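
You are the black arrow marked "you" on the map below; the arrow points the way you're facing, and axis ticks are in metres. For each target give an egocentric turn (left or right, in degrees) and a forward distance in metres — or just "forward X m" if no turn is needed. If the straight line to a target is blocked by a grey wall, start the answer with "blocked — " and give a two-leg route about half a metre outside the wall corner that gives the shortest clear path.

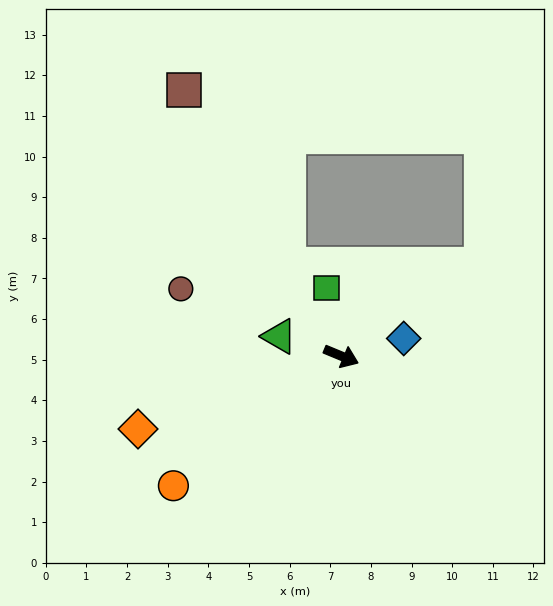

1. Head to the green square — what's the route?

turn left 125°, forward 1.7 m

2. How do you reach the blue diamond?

turn left 38°, forward 1.6 m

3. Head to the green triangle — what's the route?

turn right 175°, forward 1.6 m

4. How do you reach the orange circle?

turn right 120°, forward 5.2 m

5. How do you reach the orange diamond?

turn right 138°, forward 5.3 m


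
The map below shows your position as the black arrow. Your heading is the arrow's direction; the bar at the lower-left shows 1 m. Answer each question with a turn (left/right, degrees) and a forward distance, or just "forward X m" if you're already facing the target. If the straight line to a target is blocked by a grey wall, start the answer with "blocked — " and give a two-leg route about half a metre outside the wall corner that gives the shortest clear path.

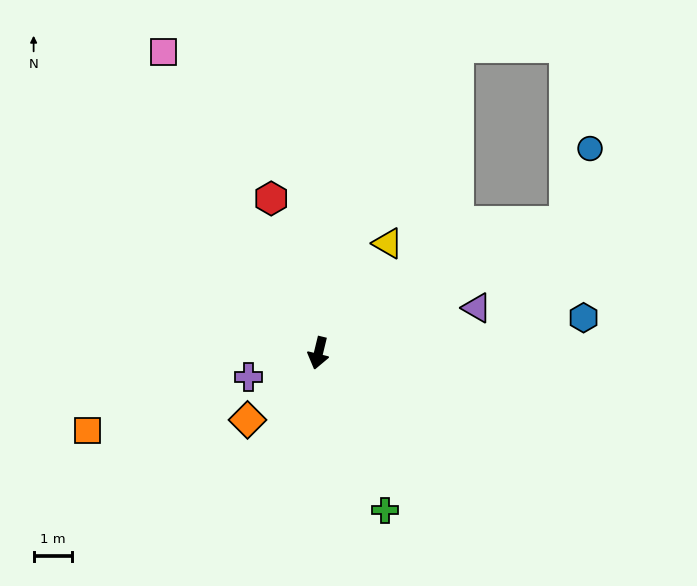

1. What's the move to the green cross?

turn left 37°, forward 4.4 m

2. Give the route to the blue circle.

blocked — turn left 132°, forward 7.3 m, then turn left 43°, forward 2.0 m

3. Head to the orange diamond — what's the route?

turn right 33°, forward 2.5 m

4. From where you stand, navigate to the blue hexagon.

turn left 111°, forward 7.0 m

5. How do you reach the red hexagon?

turn right 149°, forward 4.2 m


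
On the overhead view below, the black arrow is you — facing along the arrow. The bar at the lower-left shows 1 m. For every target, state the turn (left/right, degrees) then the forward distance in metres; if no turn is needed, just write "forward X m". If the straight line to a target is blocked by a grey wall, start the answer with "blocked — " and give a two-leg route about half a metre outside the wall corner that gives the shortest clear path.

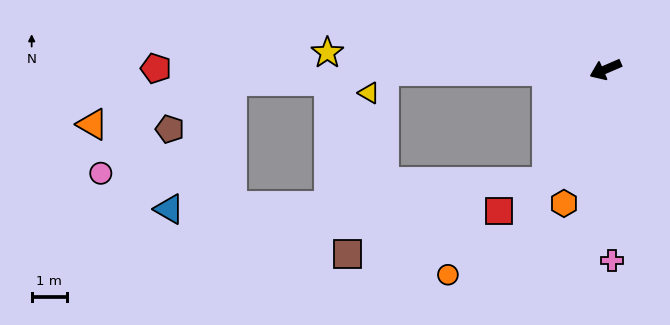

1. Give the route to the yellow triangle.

blocked — turn right 23°, forward 6.3 m, then turn left 54°, forward 0.8 m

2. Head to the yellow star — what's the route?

turn right 27°, forward 8.0 m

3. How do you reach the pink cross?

turn left 69°, forward 5.5 m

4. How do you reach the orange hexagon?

turn left 49°, forward 4.0 m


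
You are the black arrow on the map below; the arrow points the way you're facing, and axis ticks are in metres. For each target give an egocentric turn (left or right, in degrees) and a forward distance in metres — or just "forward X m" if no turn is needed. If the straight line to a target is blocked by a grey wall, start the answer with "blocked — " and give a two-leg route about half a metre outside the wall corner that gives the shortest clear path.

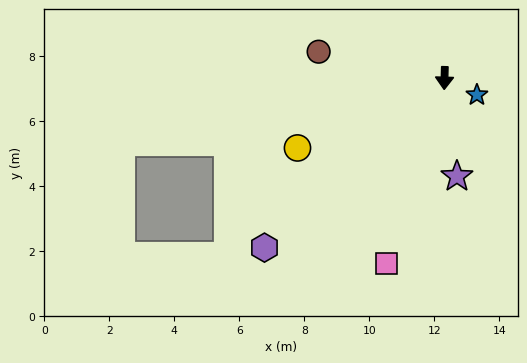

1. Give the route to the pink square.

turn right 16°, forward 6.0 m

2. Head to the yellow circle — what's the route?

turn right 63°, forward 5.0 m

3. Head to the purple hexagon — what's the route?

turn right 45°, forward 7.6 m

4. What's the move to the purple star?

turn left 9°, forward 3.0 m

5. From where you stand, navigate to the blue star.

turn left 64°, forward 1.1 m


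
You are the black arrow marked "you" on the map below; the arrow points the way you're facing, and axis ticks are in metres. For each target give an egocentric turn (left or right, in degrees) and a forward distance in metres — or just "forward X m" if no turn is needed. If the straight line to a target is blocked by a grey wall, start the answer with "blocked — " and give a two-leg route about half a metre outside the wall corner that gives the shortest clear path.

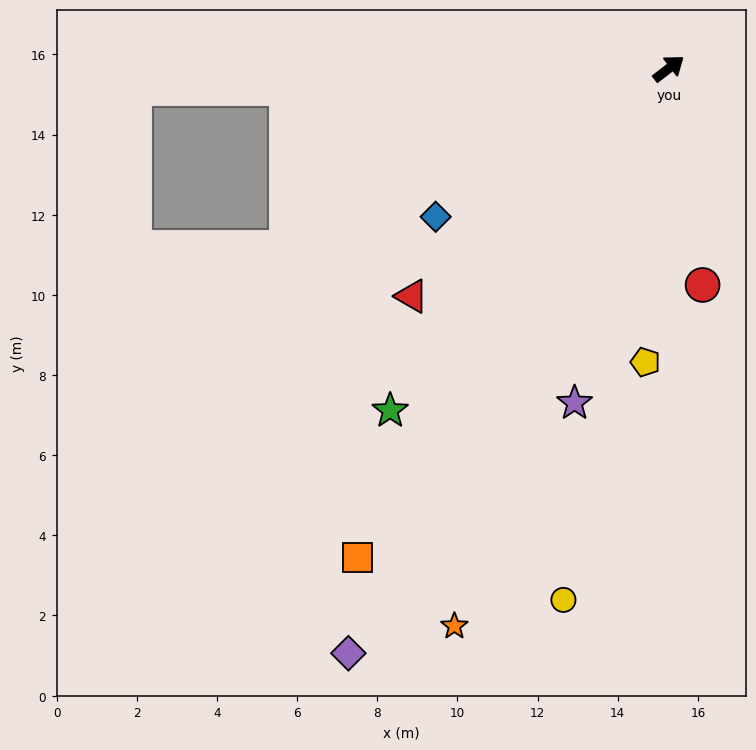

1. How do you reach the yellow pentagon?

turn right 132°, forward 7.3 m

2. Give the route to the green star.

turn right 167°, forward 11.0 m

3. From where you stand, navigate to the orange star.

turn right 149°, forward 14.9 m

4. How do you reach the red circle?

turn right 119°, forward 5.5 m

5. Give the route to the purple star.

turn right 143°, forward 8.7 m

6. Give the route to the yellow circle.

turn right 139°, forward 13.5 m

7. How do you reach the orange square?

turn right 160°, forward 14.5 m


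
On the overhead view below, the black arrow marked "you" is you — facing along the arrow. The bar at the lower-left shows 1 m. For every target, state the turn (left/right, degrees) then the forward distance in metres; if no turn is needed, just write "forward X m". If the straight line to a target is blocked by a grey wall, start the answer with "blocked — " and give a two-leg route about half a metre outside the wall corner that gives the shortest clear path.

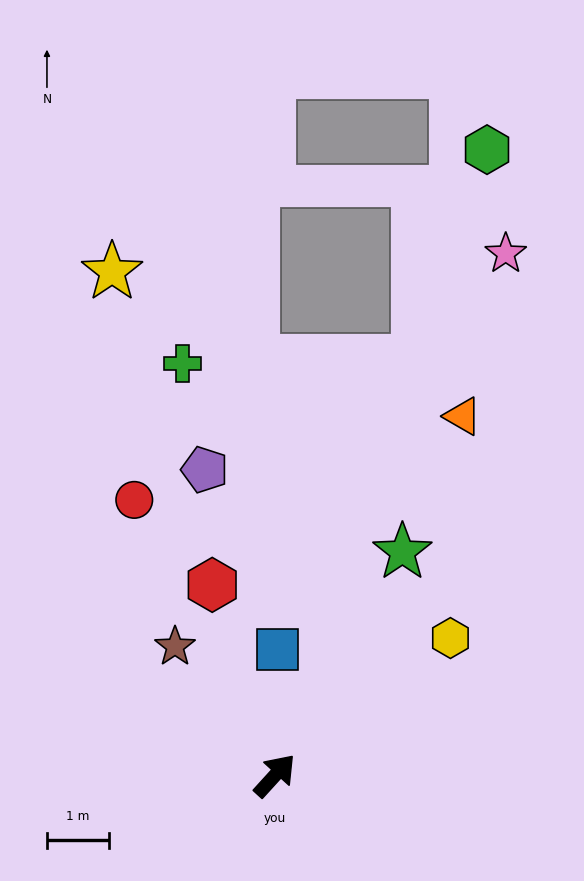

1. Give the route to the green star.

turn left 13°, forward 4.1 m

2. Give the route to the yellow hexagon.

turn right 10°, forward 3.6 m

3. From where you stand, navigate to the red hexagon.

turn left 60°, forward 3.2 m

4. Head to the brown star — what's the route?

turn left 80°, forward 2.6 m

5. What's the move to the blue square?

turn left 41°, forward 2.0 m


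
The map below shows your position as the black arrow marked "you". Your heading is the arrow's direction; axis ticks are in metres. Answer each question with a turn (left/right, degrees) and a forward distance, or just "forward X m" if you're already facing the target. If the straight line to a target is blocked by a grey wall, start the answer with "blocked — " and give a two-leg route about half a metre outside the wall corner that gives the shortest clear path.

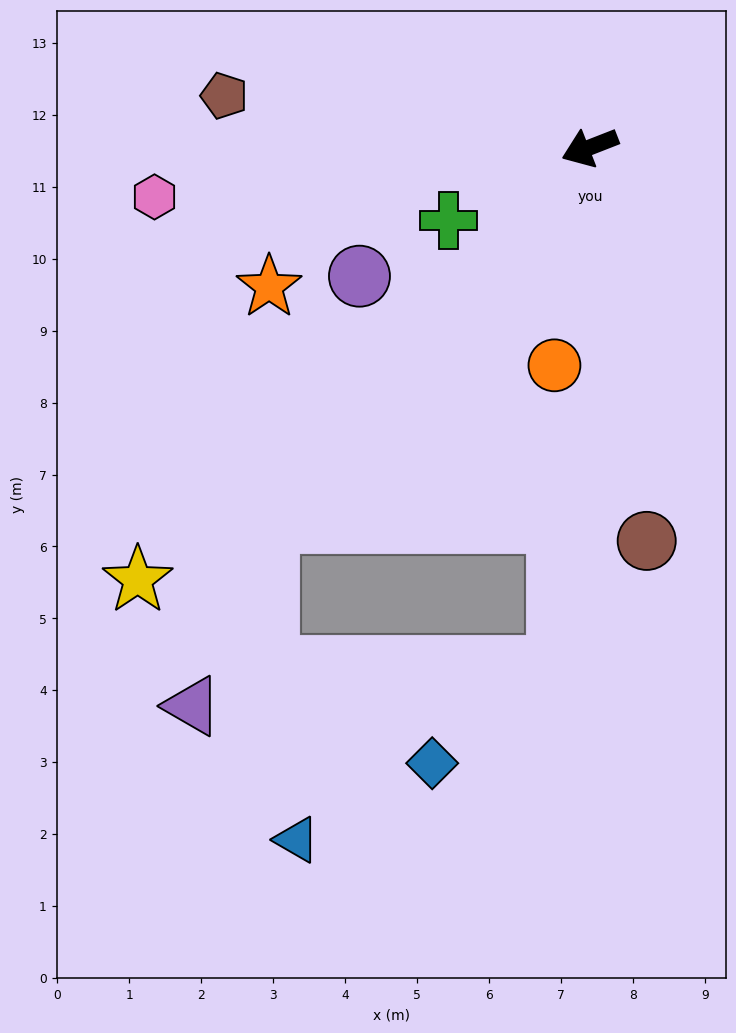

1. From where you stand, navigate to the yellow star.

turn left 22°, forward 8.7 m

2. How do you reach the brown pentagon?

turn right 29°, forward 5.1 m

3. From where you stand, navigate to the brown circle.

turn left 77°, forward 5.5 m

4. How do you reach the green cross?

turn left 6°, forward 2.2 m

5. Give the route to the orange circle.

turn left 59°, forward 3.1 m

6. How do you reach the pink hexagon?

turn right 15°, forward 6.1 m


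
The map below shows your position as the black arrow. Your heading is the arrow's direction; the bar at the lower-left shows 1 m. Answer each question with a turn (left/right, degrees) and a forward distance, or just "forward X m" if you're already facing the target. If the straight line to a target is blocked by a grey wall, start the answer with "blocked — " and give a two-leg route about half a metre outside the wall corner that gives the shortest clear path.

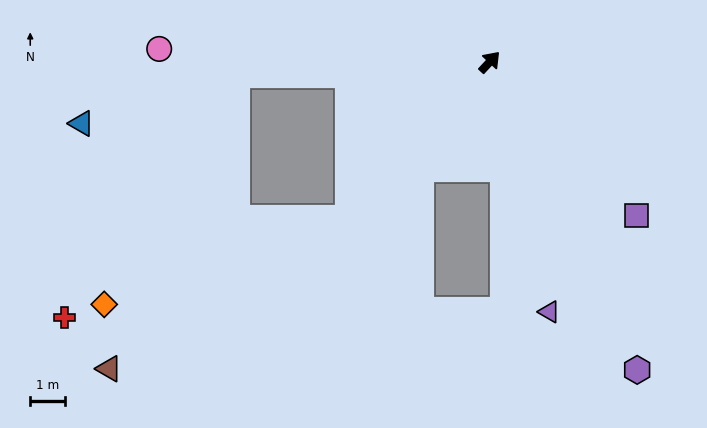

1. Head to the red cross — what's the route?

blocked — turn left 135°, forward 7.4 m, then turn left 53°, forward 8.7 m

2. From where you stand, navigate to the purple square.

turn right 93°, forward 6.2 m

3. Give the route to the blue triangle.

blocked — turn left 135°, forward 7.4 m, then turn left 16°, forward 4.7 m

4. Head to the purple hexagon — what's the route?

turn right 111°, forward 9.9 m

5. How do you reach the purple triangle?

turn right 124°, forward 7.5 m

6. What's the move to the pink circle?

turn left 131°, forward 9.6 m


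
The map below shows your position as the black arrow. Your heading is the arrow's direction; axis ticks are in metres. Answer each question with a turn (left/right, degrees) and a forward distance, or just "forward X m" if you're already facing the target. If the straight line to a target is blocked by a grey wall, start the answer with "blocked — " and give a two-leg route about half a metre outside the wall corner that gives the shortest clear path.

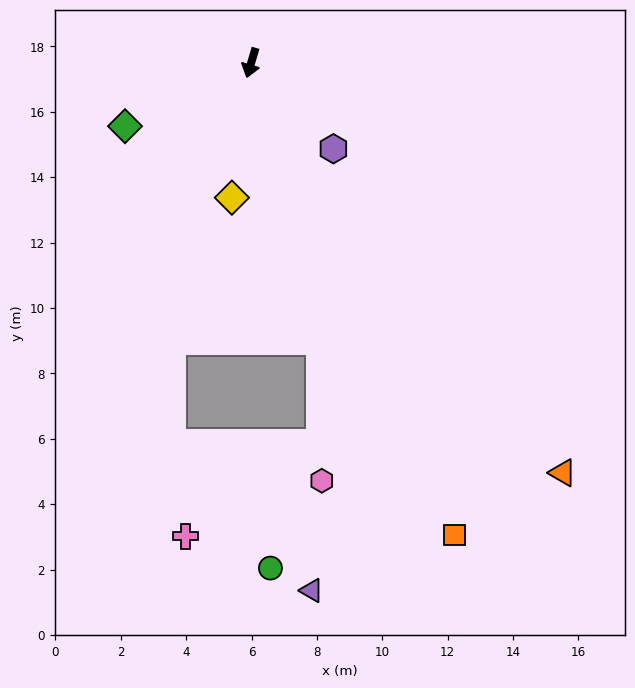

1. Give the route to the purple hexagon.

turn left 60°, forward 3.6 m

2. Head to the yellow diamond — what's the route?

turn left 8°, forward 4.2 m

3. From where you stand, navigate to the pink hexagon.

blocked — turn left 30°, forward 8.8 m, then turn right 13°, forward 4.3 m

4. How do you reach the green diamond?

turn right 47°, forward 4.3 m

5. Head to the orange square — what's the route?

turn left 40°, forward 15.7 m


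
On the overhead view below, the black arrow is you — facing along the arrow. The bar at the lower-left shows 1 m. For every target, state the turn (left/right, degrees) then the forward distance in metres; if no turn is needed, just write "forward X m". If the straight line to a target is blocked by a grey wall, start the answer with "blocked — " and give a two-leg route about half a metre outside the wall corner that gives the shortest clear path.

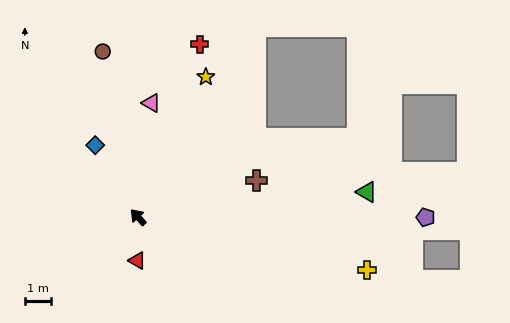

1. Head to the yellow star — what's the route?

turn right 68°, forward 5.9 m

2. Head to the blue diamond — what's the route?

turn right 12°, forward 3.2 m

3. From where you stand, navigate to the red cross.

turn right 62°, forward 7.0 m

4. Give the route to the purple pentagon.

turn right 132°, forward 10.9 m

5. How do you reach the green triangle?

turn right 126°, forward 8.8 m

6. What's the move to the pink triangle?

turn right 49°, forward 4.4 m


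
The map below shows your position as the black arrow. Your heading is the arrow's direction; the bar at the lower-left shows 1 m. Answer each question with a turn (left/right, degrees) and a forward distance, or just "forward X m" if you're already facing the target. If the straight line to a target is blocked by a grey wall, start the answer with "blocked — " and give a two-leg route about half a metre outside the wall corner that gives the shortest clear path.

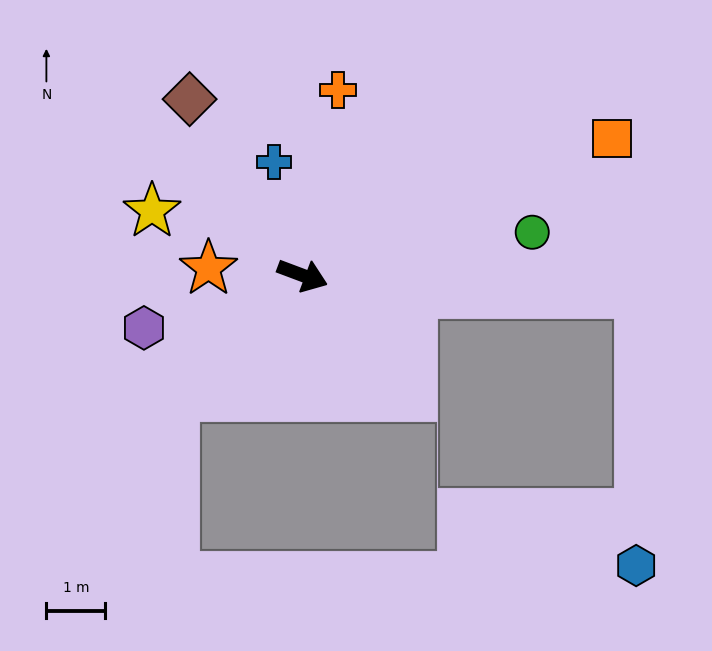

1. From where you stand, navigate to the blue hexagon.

blocked — turn left 17°, forward 5.7 m, then turn right 87°, forward 4.6 m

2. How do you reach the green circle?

turn left 31°, forward 4.0 m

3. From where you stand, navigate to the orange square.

turn left 44°, forward 5.7 m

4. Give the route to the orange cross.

turn left 100°, forward 3.2 m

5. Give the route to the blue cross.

turn left 125°, forward 2.0 m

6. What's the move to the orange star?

turn right 164°, forward 1.6 m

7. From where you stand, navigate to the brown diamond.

turn left 143°, forward 3.6 m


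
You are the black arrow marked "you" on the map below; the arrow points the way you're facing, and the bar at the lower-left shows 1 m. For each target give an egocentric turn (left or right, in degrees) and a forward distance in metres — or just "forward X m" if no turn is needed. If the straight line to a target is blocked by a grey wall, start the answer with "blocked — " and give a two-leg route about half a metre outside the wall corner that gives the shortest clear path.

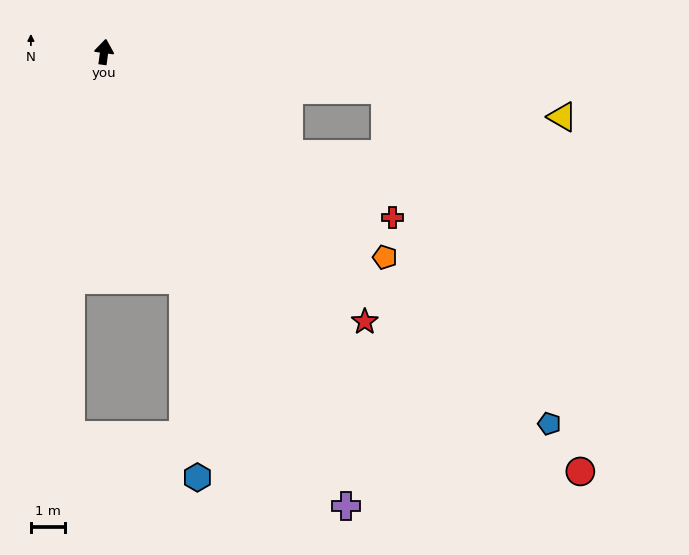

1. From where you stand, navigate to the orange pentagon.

turn right 119°, forward 10.3 m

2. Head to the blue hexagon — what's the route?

blocked — turn right 153°, forward 7.2 m, then turn right 15°, forward 5.9 m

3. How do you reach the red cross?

turn right 112°, forward 9.9 m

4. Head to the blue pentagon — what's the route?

turn right 122°, forward 17.2 m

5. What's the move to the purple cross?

turn right 144°, forward 15.2 m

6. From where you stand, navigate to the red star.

turn right 128°, forward 11.1 m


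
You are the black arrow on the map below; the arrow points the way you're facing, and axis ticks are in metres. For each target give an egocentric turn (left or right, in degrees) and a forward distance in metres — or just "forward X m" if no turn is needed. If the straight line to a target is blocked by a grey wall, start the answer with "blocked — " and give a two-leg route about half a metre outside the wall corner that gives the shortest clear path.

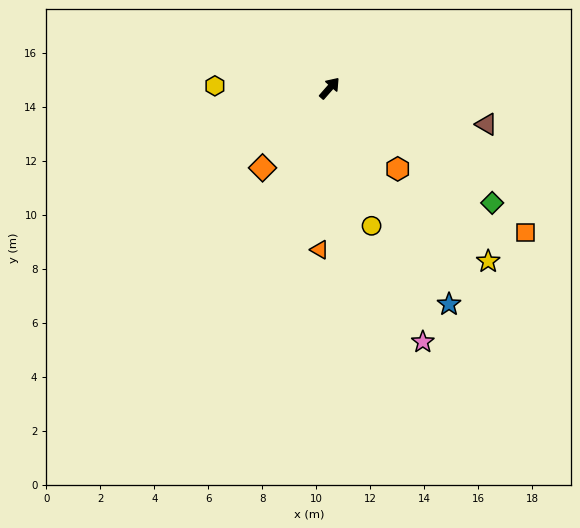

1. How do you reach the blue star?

turn right 110°, forward 9.1 m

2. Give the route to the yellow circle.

turn right 122°, forward 5.3 m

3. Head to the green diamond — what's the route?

turn right 84°, forward 7.4 m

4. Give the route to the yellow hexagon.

turn left 130°, forward 4.2 m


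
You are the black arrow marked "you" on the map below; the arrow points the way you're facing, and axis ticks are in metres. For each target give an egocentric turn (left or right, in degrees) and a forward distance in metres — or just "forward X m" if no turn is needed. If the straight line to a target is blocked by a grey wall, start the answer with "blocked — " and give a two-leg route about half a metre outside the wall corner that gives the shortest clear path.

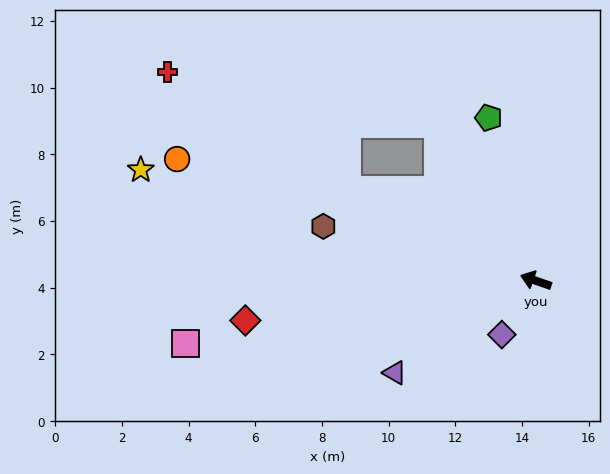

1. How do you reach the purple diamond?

turn left 77°, forward 1.9 m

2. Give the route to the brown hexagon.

turn left 5°, forward 6.6 m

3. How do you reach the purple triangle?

turn left 52°, forward 5.1 m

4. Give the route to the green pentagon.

turn right 55°, forward 5.1 m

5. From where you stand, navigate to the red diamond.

turn left 27°, forward 8.8 m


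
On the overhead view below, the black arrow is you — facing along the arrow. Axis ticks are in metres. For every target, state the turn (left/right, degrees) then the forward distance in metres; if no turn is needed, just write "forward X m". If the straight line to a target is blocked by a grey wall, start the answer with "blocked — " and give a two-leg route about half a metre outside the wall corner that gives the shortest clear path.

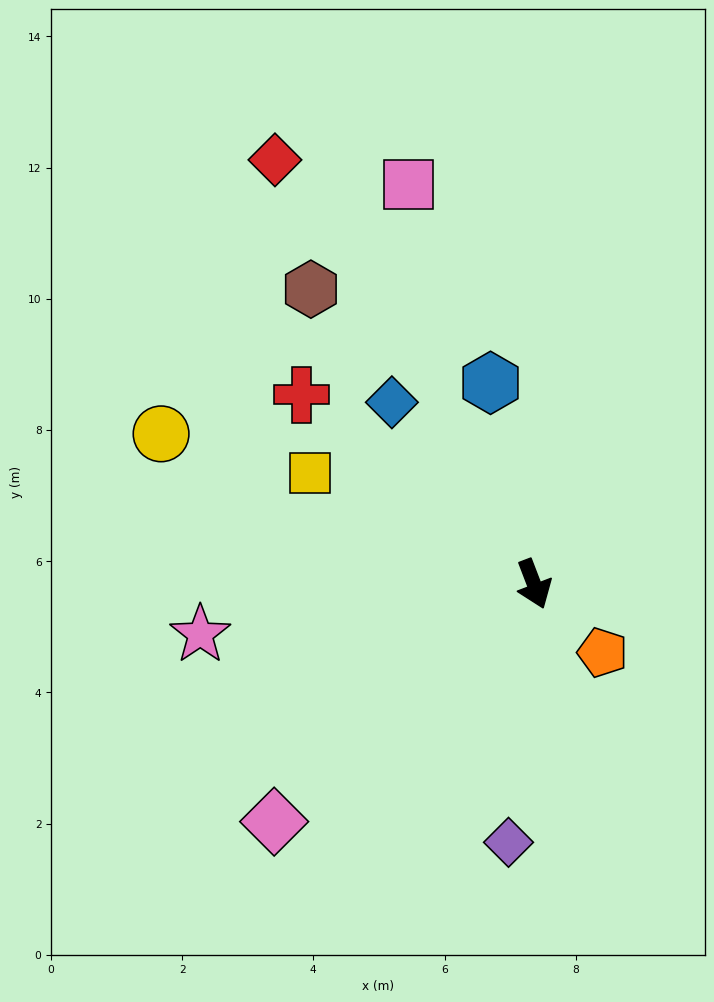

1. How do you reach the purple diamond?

turn right 27°, forward 4.0 m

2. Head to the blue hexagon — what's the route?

turn left 171°, forward 3.1 m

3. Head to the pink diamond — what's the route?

turn right 69°, forward 5.4 m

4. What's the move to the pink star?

turn right 102°, forward 5.1 m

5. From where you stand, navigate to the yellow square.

turn right 137°, forward 3.8 m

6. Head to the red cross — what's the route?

turn right 150°, forward 4.6 m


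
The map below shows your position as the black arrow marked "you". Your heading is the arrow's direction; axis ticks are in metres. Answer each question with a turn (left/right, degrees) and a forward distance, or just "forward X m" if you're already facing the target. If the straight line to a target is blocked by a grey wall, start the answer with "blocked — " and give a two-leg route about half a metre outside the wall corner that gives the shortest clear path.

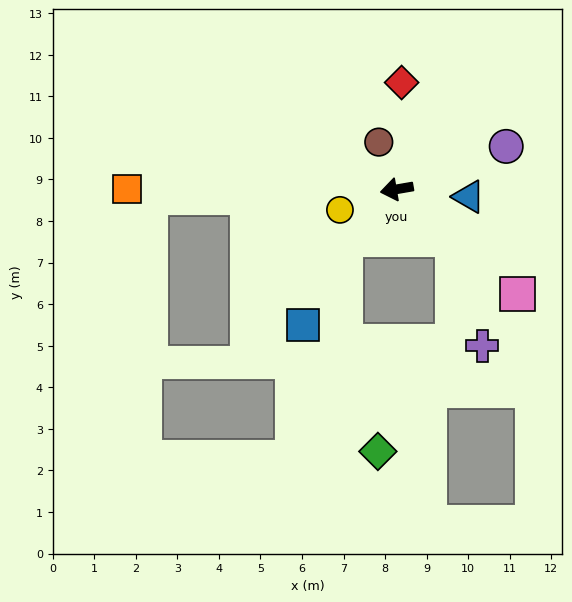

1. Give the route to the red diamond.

turn right 102°, forward 2.6 m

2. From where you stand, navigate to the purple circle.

turn right 168°, forward 2.8 m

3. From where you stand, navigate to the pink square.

turn left 129°, forward 3.8 m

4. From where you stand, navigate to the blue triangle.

turn left 164°, forward 1.7 m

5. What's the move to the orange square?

turn right 10°, forward 6.5 m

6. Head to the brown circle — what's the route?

turn right 79°, forward 1.2 m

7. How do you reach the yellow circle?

turn left 10°, forward 1.5 m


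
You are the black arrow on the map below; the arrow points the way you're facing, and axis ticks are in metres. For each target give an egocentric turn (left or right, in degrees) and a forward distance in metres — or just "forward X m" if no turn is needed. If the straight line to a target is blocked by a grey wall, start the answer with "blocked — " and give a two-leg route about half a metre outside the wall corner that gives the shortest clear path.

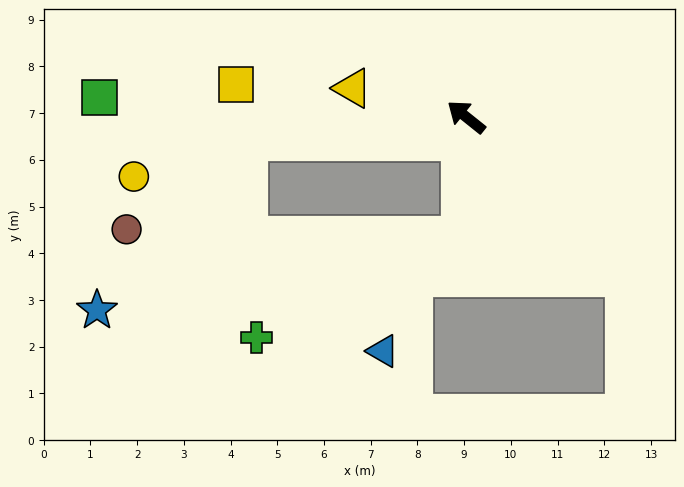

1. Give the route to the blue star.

blocked — turn left 45°, forward 4.7 m, then turn left 42°, forward 4.9 m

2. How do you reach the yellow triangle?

turn left 24°, forward 2.5 m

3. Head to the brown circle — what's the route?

blocked — turn left 45°, forward 4.7 m, then turn left 30°, forward 3.2 m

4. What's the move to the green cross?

blocked — turn left 126°, forward 2.6 m, then turn right 61°, forward 4.9 m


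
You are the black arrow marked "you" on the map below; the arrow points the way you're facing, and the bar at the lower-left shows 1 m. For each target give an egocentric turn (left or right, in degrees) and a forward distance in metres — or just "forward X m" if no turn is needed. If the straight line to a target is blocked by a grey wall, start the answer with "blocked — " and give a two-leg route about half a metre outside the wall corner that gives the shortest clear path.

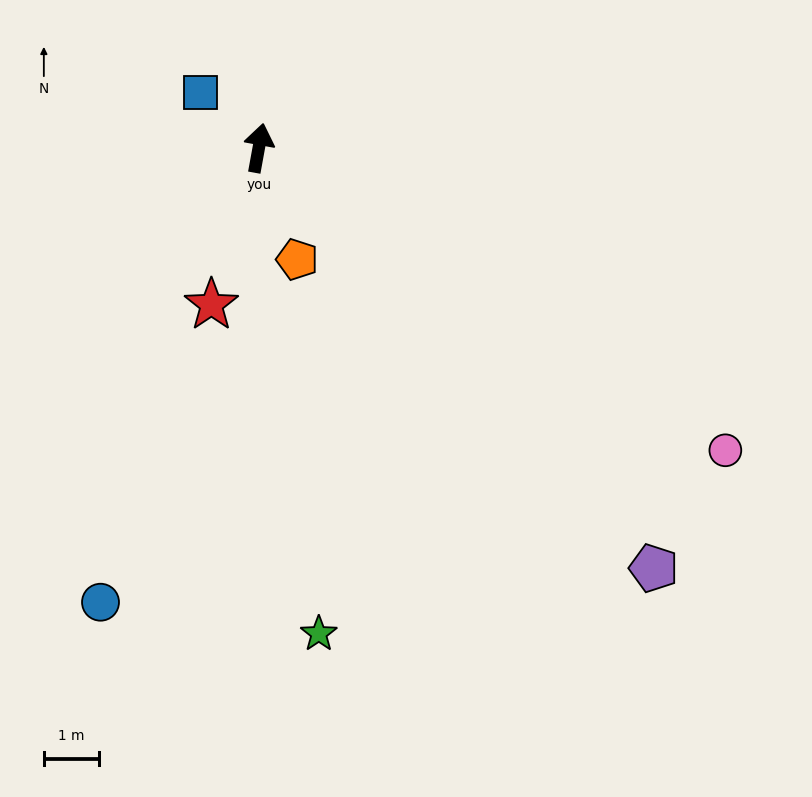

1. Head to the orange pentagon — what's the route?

turn right 151°, forward 2.1 m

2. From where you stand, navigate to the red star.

turn left 174°, forward 3.0 m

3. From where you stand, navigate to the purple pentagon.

turn right 126°, forward 10.5 m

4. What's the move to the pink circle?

turn right 113°, forward 10.1 m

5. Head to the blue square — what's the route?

turn left 57°, forward 1.5 m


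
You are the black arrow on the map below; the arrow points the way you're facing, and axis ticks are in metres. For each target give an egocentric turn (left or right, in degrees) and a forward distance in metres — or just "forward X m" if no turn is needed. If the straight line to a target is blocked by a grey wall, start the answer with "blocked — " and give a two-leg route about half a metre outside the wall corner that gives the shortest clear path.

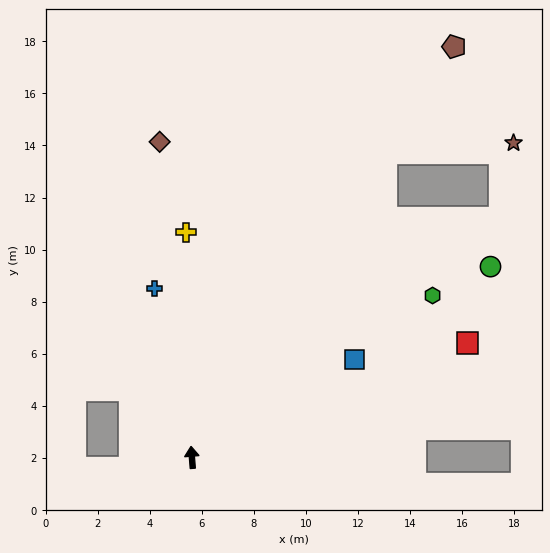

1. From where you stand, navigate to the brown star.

blocked — turn right 57°, forward 15.0 m, then turn left 42°, forward 2.9 m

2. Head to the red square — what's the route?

turn right 72°, forward 11.5 m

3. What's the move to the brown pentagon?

turn right 37°, forward 18.7 m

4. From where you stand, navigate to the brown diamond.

forward 12.2 m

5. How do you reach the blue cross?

turn left 8°, forward 6.6 m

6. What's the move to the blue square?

turn right 64°, forward 7.3 m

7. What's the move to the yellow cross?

turn right 3°, forward 8.6 m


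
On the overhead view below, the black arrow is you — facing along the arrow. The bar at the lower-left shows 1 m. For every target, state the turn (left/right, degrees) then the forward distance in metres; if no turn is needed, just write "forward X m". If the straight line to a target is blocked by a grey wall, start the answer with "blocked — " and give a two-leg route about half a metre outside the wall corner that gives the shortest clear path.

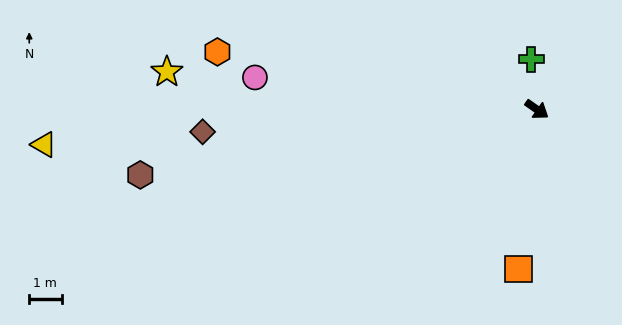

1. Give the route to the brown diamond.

turn right 141°, forward 10.4 m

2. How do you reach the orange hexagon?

turn right 155°, forward 10.0 m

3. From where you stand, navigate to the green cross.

turn left 132°, forward 1.6 m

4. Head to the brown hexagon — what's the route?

turn right 136°, forward 12.4 m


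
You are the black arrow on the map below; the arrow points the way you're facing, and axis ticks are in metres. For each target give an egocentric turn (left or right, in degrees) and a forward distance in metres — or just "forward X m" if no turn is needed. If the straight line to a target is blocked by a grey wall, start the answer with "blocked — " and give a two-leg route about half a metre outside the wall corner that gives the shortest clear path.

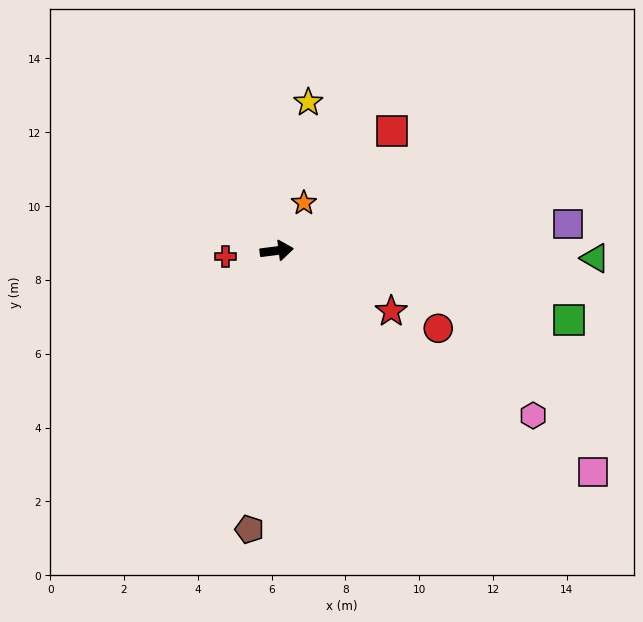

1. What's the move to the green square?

turn right 21°, forward 8.1 m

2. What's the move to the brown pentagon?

turn right 103°, forward 7.6 m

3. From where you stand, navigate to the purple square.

forward 7.9 m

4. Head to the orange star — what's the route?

turn left 53°, forward 1.5 m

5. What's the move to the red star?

turn right 35°, forward 3.5 m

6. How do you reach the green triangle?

turn right 9°, forward 8.6 m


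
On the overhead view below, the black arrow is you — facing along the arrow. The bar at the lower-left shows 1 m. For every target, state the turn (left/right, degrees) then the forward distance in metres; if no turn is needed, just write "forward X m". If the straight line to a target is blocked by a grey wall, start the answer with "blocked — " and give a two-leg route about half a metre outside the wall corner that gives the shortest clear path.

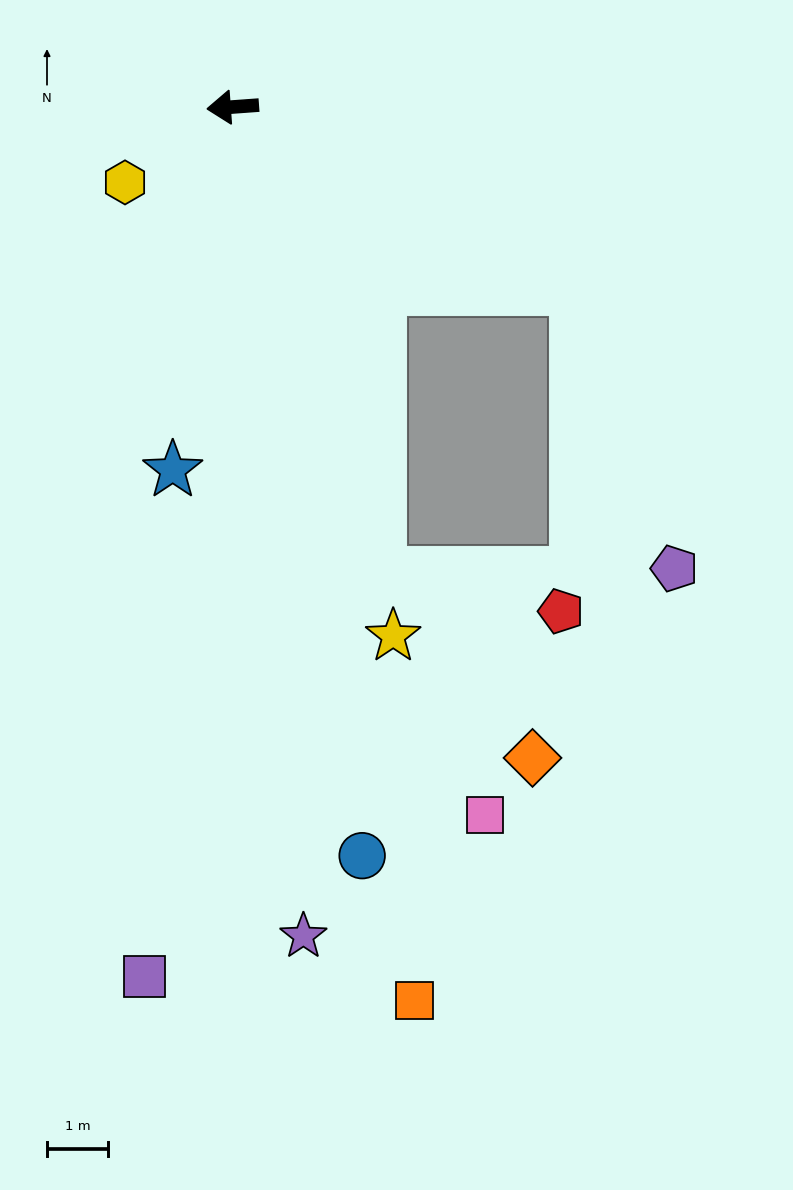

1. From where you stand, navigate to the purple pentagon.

blocked — turn left 148°, forward 6.4 m, then turn right 43°, forward 4.9 m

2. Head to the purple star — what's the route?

turn left 91°, forward 13.7 m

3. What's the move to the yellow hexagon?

turn left 31°, forward 2.2 m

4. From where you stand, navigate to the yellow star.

turn left 103°, forward 9.1 m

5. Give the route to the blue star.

turn left 76°, forward 6.1 m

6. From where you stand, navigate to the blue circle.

turn left 96°, forward 12.5 m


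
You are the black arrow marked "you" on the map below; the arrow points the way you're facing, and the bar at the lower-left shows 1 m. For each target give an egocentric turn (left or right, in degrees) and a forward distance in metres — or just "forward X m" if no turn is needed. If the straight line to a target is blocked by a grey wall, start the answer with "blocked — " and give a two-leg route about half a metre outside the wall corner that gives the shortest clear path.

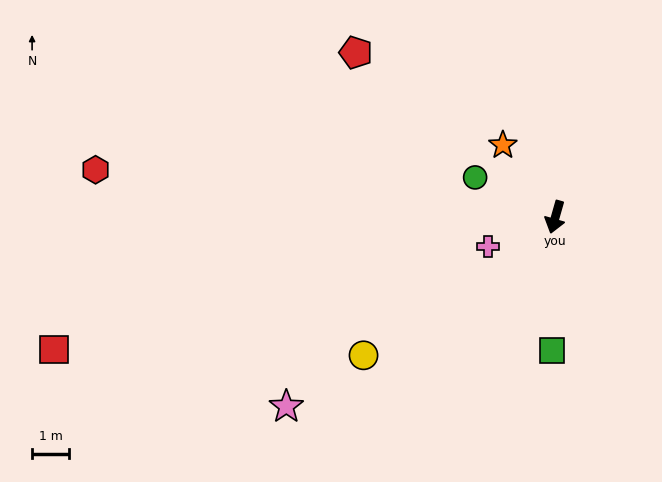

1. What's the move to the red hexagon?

turn right 80°, forward 12.5 m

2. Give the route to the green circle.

turn right 100°, forward 2.4 m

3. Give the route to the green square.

turn left 15°, forward 3.6 m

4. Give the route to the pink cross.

turn right 51°, forward 2.0 m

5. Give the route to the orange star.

turn right 128°, forward 2.4 m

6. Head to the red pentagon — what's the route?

turn right 114°, forward 7.0 m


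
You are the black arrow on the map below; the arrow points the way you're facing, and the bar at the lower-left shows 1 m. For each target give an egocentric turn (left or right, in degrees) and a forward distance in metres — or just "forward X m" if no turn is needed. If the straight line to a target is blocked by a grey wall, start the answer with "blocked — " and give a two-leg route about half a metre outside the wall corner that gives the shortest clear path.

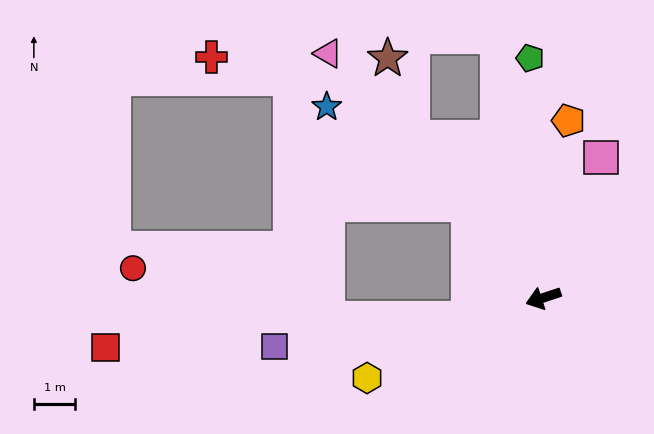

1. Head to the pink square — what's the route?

turn right 131°, forward 3.7 m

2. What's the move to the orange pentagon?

turn right 116°, forward 4.3 m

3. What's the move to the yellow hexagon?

turn left 6°, forward 4.7 m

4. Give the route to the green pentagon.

turn right 105°, forward 5.8 m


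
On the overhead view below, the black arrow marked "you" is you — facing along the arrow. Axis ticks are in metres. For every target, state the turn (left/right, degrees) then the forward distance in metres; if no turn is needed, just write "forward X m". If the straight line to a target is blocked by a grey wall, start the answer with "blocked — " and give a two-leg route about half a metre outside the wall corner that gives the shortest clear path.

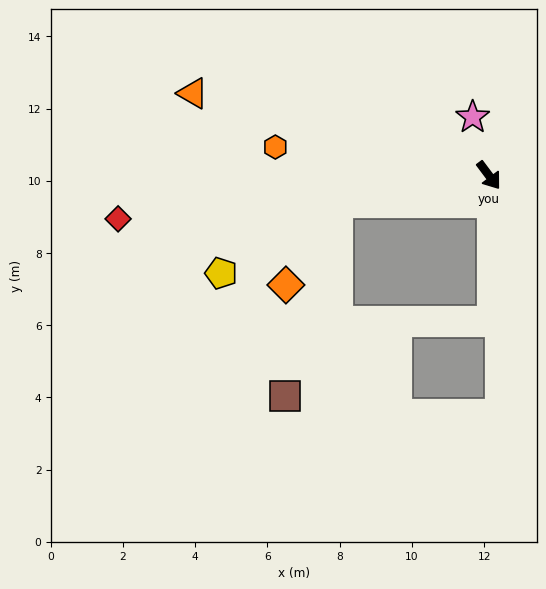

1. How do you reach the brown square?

blocked — turn right 116°, forward 4.3 m, then turn left 64°, forward 5.5 m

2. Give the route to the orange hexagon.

turn right 134°, forward 6.0 m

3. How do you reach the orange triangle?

turn right 142°, forward 8.5 m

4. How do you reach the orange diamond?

blocked — turn right 116°, forward 4.3 m, then turn left 47°, forward 2.7 m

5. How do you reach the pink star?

turn left 159°, forward 1.7 m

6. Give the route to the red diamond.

turn right 120°, forward 10.3 m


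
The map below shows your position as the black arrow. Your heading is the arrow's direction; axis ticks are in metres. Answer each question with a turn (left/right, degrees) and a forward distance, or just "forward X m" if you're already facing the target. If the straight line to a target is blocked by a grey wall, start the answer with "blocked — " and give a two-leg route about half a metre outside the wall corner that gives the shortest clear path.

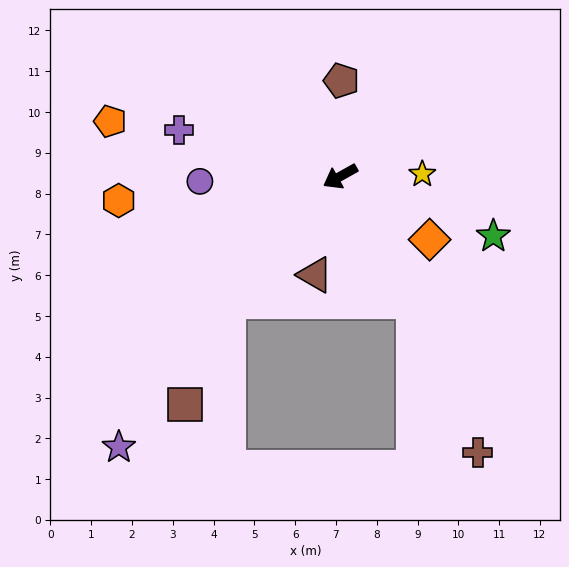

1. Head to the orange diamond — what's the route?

turn left 116°, forward 2.7 m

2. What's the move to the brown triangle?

turn left 46°, forward 2.5 m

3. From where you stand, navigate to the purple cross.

turn right 45°, forward 4.1 m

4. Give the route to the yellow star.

turn left 152°, forward 2.0 m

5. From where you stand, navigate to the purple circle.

turn right 27°, forward 3.4 m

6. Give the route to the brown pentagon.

turn right 120°, forward 2.3 m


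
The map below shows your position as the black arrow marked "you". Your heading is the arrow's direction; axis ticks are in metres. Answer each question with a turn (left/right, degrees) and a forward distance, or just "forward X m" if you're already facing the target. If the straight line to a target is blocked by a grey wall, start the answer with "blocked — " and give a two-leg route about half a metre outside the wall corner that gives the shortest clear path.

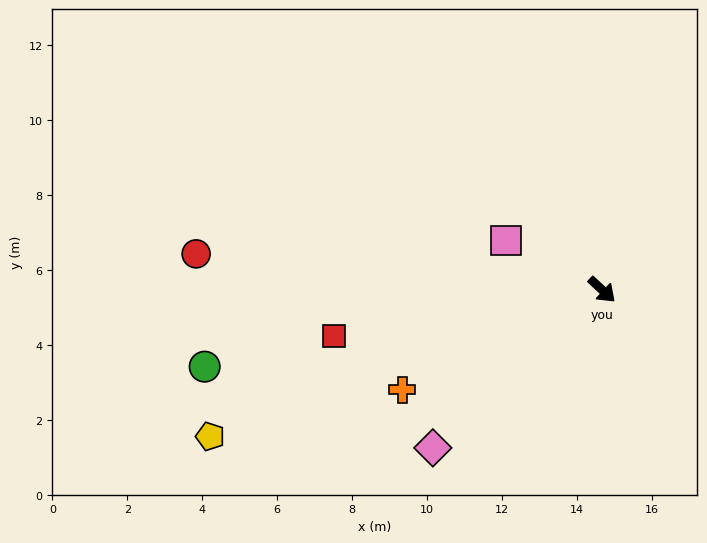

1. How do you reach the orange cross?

turn right 111°, forward 6.0 m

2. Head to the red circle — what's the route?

turn right 142°, forward 10.9 m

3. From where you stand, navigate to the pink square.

turn right 164°, forward 2.9 m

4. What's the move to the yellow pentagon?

turn right 117°, forward 11.2 m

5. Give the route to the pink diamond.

turn right 94°, forward 6.2 m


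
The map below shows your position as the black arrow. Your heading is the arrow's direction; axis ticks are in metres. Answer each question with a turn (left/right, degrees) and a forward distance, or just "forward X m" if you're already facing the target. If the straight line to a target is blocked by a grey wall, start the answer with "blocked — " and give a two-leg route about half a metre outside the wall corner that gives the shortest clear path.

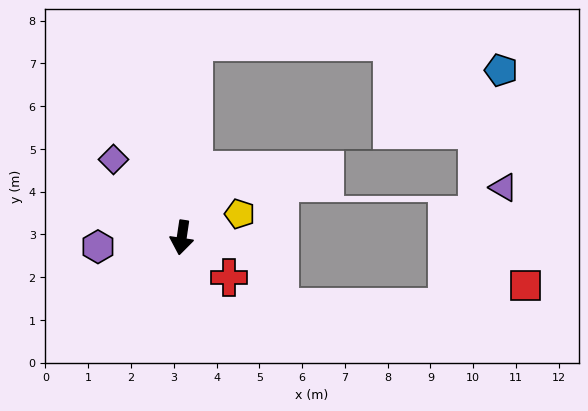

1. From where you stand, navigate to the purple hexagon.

turn right 75°, forward 2.0 m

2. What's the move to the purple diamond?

turn right 130°, forward 2.4 m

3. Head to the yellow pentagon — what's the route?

turn left 121°, forward 1.5 m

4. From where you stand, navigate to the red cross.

turn left 58°, forward 1.4 m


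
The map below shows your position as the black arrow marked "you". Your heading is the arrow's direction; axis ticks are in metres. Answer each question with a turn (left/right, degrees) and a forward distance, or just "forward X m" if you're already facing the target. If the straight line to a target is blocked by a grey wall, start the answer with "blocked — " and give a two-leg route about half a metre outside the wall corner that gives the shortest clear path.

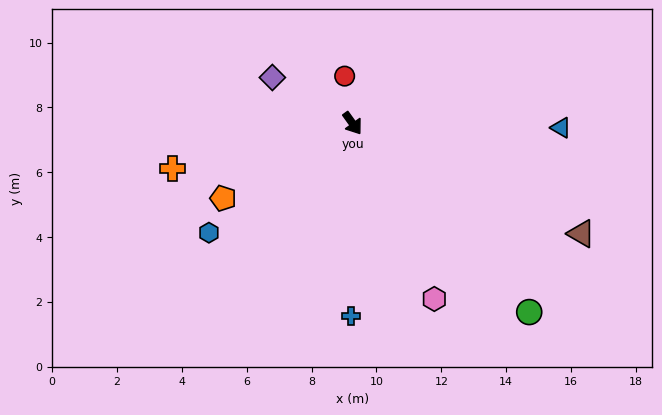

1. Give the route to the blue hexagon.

turn right 88°, forward 5.6 m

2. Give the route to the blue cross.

turn right 36°, forward 5.9 m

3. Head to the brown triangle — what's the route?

turn left 29°, forward 7.8 m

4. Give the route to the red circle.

turn left 154°, forward 1.5 m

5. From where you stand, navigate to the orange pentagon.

turn right 96°, forward 4.6 m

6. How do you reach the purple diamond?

turn right 155°, forward 2.8 m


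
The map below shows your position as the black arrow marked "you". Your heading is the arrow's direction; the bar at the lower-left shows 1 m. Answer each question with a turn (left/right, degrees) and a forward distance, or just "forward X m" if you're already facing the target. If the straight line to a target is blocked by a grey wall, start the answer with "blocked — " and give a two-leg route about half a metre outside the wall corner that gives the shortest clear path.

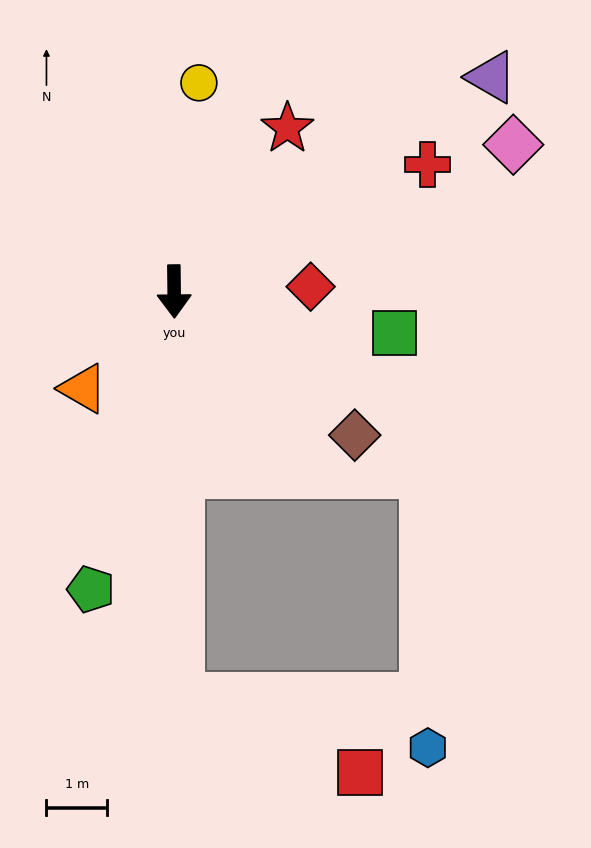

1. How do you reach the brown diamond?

turn left 51°, forward 3.8 m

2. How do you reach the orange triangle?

turn right 44°, forward 2.2 m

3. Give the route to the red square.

blocked — forward 6.7 m, then turn left 67°, forward 3.2 m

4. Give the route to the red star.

turn left 145°, forward 3.3 m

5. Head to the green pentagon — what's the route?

turn right 16°, forward 5.1 m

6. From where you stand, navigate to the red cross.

turn left 116°, forward 4.7 m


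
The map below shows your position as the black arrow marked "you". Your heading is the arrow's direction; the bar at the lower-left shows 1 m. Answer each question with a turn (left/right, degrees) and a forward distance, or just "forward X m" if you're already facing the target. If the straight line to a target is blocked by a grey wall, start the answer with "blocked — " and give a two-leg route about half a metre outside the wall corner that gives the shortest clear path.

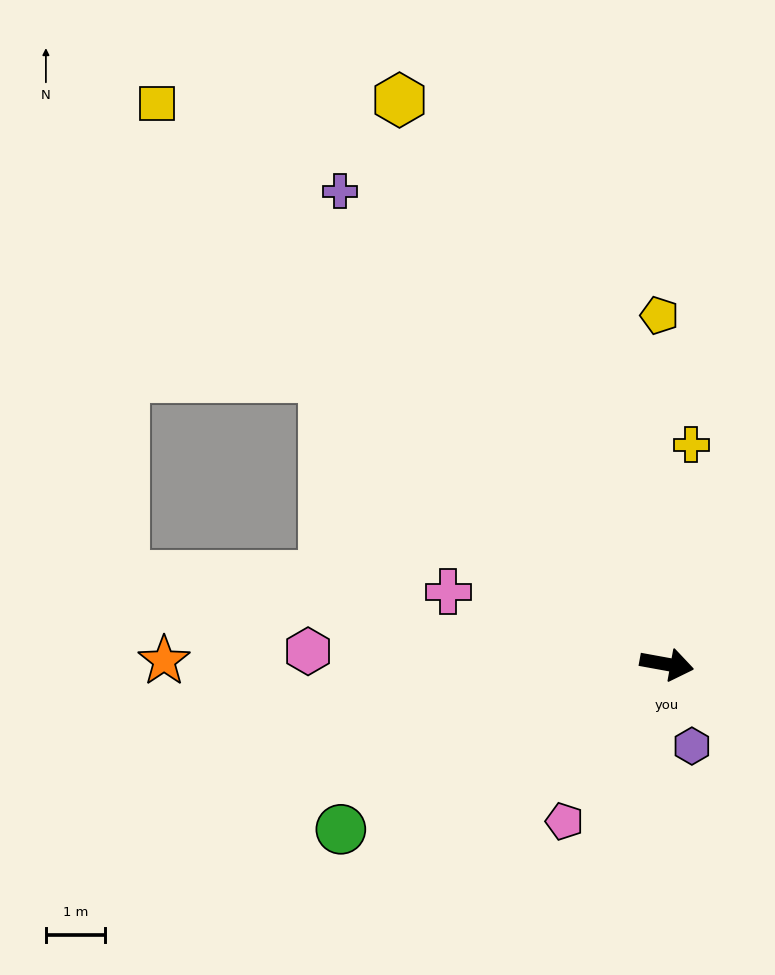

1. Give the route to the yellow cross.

turn left 94°, forward 3.7 m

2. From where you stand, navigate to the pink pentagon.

turn right 113°, forward 3.2 m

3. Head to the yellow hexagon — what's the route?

turn left 126°, forward 10.6 m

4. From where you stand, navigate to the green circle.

turn right 143°, forward 6.2 m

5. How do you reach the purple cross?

turn left 135°, forward 9.8 m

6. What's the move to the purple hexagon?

turn right 63°, forward 1.5 m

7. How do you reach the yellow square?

turn left 143°, forward 12.9 m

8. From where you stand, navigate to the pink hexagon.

turn right 172°, forward 6.1 m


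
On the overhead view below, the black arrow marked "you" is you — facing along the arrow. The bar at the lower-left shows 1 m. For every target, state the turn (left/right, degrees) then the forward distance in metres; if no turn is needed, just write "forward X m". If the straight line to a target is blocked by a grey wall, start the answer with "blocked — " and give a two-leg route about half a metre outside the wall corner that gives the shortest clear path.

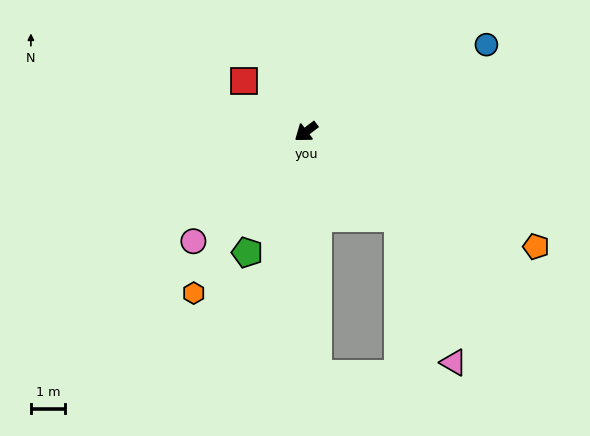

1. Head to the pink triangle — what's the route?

blocked — turn left 100°, forward 3.7 m, then turn right 27°, forward 4.5 m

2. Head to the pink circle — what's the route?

turn left 7°, forward 4.6 m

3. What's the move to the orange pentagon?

turn left 116°, forward 7.5 m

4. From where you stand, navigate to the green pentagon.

turn left 27°, forward 3.9 m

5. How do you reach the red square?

turn right 77°, forward 2.3 m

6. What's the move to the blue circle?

turn left 169°, forward 5.8 m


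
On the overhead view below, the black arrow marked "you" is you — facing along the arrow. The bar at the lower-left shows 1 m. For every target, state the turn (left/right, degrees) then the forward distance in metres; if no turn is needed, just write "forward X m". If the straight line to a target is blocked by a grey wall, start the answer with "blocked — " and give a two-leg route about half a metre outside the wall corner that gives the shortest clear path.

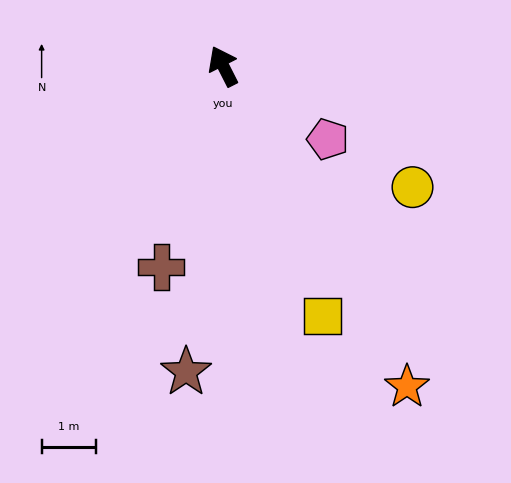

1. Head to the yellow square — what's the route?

turn left 175°, forward 4.9 m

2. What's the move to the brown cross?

turn left 136°, forward 3.9 m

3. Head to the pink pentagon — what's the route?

turn right 152°, forward 2.3 m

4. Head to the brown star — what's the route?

turn left 146°, forward 5.6 m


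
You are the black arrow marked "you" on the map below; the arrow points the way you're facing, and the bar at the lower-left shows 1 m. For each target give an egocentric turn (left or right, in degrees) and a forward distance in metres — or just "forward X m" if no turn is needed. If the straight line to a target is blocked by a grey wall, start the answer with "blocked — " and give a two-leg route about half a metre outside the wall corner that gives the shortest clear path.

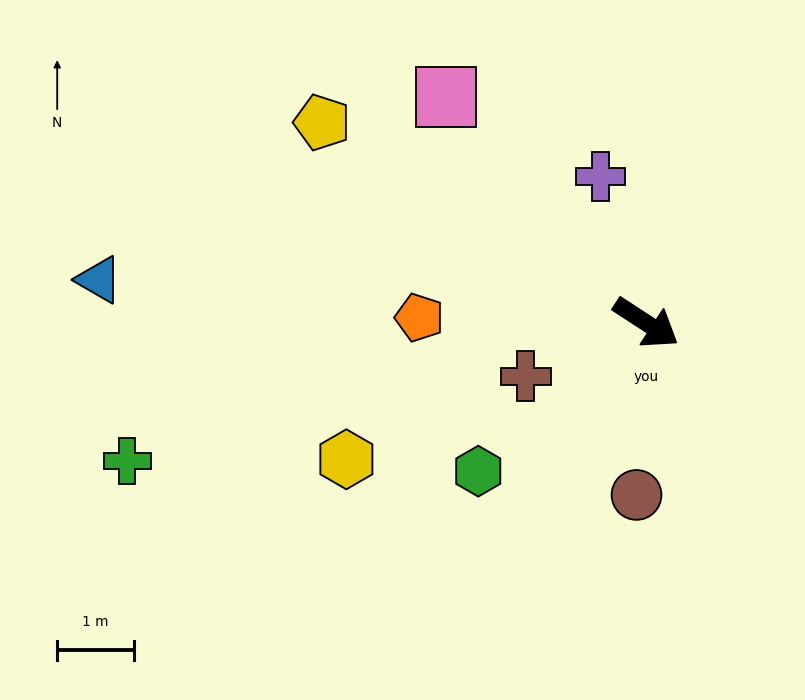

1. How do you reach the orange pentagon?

turn right 148°, forward 2.9 m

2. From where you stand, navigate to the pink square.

turn left 165°, forward 3.9 m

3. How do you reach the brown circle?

turn right 60°, forward 2.2 m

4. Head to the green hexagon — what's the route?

turn right 105°, forward 2.9 m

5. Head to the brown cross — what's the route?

turn right 123°, forward 1.7 m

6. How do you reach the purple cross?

turn left 141°, forward 2.0 m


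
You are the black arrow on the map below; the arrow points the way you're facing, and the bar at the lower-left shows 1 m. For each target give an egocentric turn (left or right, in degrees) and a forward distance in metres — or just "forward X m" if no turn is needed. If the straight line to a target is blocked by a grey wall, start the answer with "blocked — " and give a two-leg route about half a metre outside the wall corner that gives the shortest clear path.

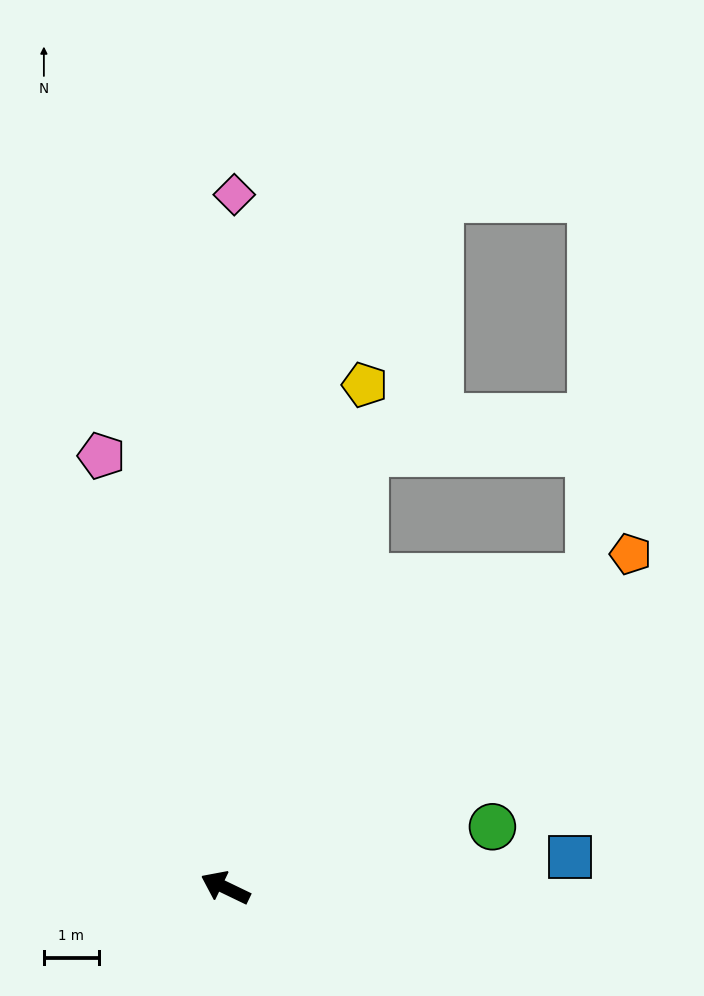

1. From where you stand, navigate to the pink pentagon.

turn right 48°, forward 8.2 m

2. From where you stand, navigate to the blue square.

turn right 149°, forward 6.3 m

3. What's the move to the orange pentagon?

turn right 115°, forward 9.5 m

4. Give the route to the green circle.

turn right 141°, forward 5.0 m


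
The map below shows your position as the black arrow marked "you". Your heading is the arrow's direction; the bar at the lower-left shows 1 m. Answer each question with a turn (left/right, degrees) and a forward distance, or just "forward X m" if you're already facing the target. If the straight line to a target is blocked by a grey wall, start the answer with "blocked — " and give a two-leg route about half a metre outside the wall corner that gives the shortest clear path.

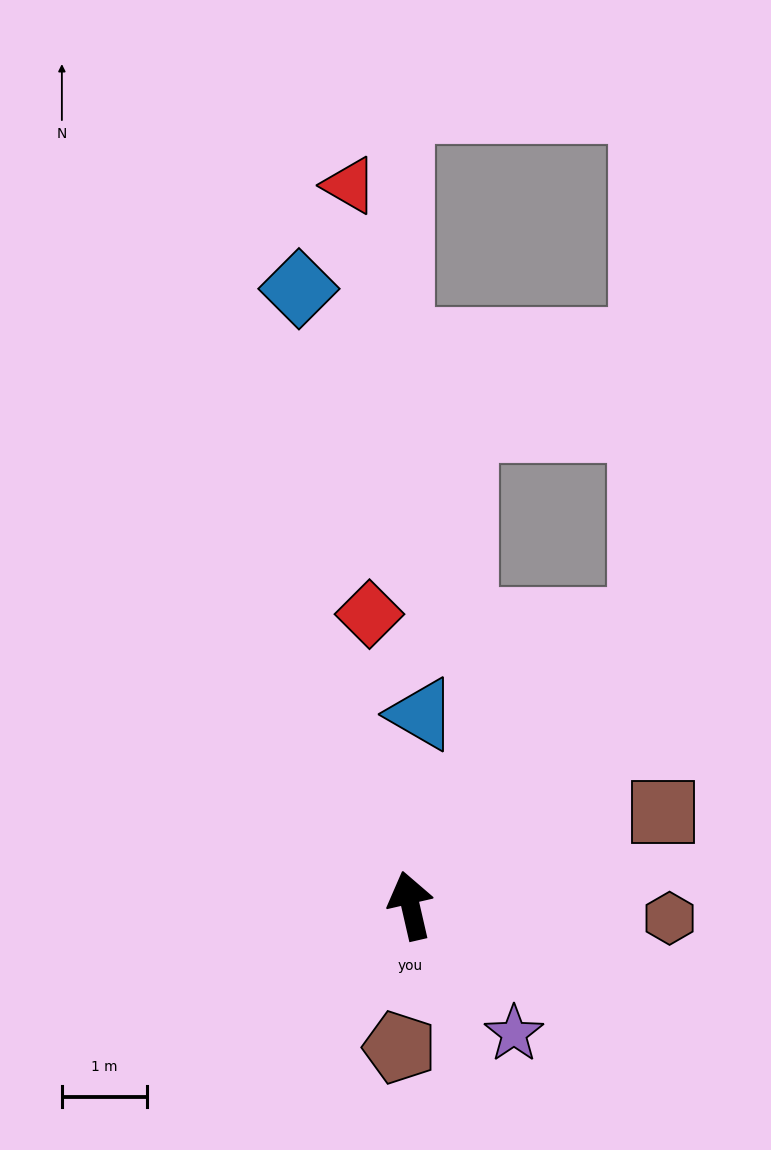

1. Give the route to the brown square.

turn right 83°, forward 3.2 m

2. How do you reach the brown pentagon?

turn left 163°, forward 1.7 m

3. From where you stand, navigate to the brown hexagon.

turn right 106°, forward 3.1 m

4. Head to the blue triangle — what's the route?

turn right 16°, forward 2.3 m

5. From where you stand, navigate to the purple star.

turn right 154°, forward 1.9 m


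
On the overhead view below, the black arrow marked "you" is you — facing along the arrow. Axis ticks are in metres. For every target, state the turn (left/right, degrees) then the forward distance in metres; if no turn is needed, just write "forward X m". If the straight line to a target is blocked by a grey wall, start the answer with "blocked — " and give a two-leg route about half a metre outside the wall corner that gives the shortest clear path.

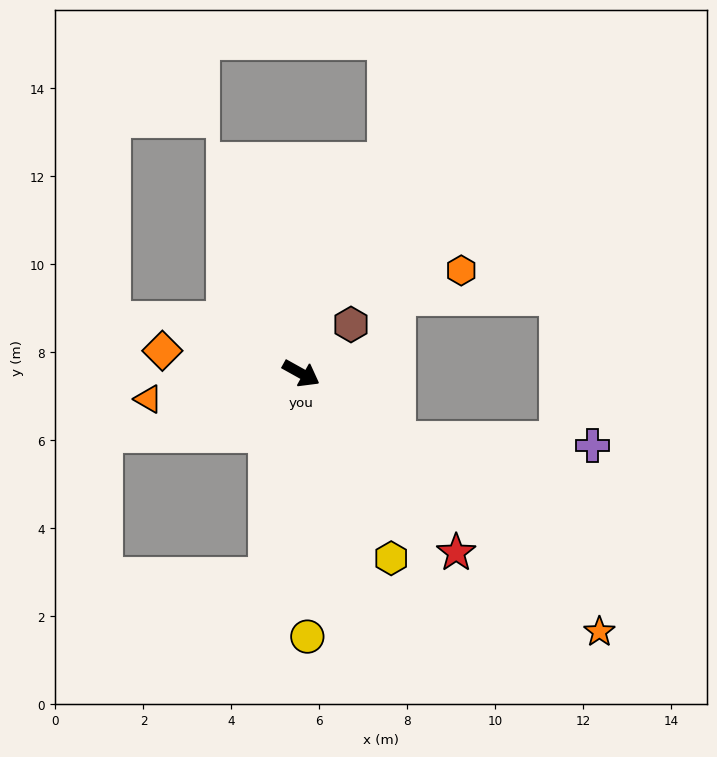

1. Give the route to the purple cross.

blocked — turn right 5°, forward 2.7 m, then turn left 32°, forward 4.4 m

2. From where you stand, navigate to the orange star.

turn right 12°, forward 9.0 m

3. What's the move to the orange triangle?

turn right 141°, forward 3.5 m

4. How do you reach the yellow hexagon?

turn right 35°, forward 4.7 m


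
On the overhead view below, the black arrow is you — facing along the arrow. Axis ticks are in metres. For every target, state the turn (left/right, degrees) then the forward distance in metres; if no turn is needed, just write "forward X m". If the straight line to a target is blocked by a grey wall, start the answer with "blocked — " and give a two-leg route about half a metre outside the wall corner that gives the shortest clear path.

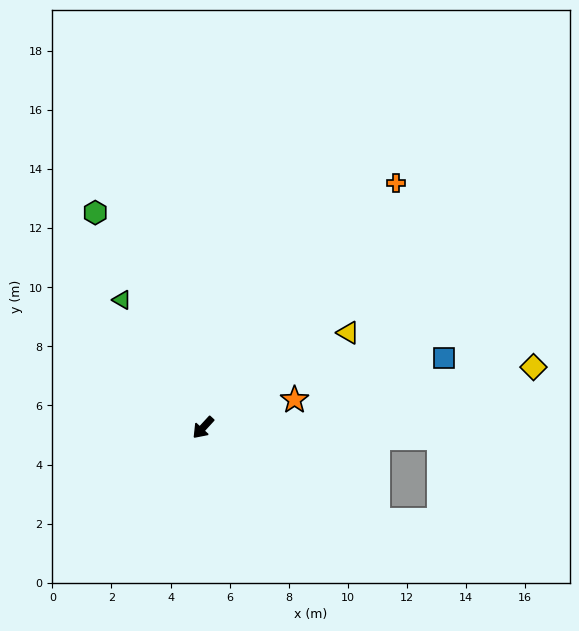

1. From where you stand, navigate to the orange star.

turn left 149°, forward 3.2 m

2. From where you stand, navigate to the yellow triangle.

turn left 166°, forward 5.9 m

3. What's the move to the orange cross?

turn right 176°, forward 10.5 m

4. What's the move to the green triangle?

turn right 105°, forward 5.1 m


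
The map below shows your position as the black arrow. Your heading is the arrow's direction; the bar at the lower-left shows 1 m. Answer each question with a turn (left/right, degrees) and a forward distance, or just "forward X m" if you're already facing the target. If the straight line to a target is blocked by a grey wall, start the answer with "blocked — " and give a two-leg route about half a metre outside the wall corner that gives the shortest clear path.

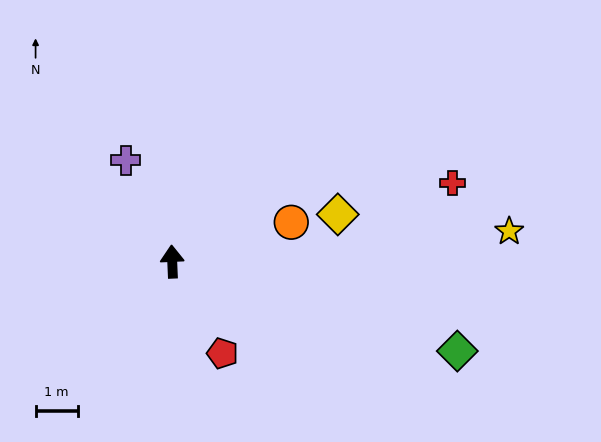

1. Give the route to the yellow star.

turn right 87°, forward 8.0 m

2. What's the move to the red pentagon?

turn right 154°, forward 2.5 m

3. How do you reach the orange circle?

turn right 74°, forward 3.0 m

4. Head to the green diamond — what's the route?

turn right 110°, forward 7.1 m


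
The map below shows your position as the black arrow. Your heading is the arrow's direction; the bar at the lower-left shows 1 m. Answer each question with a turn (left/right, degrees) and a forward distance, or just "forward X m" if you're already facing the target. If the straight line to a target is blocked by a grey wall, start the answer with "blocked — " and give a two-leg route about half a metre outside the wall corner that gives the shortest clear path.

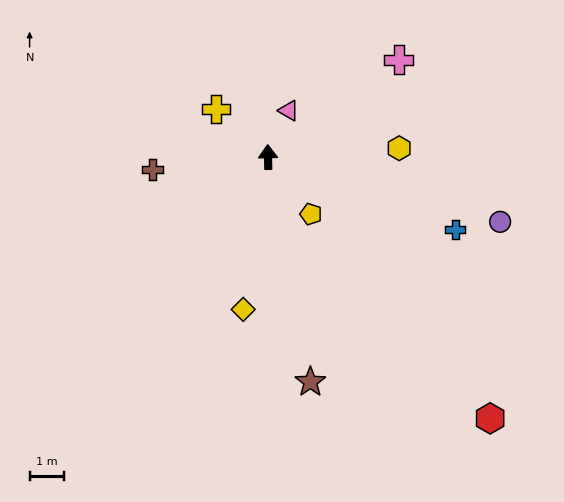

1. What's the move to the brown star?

turn right 171°, forward 6.7 m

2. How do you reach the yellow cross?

turn left 46°, forward 2.1 m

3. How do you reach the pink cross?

turn right 55°, forward 4.7 m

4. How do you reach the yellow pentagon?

turn right 144°, forward 2.1 m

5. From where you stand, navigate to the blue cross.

turn right 113°, forward 5.8 m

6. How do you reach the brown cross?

turn left 95°, forward 3.4 m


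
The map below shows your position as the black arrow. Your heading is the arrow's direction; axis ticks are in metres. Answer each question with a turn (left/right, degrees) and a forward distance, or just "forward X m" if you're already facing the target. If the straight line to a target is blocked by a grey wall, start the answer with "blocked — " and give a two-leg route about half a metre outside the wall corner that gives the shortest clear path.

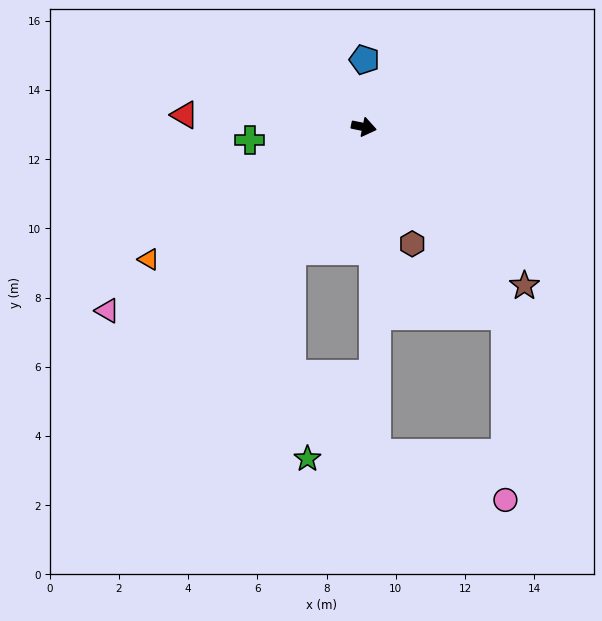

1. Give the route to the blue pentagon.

turn left 101°, forward 1.9 m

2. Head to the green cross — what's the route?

turn right 162°, forward 3.3 m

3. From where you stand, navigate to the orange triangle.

turn right 137°, forward 7.3 m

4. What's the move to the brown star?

turn right 33°, forward 6.5 m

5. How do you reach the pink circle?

blocked — turn right 41°, forward 6.8 m, then turn right 37°, forward 5.3 m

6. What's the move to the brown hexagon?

turn right 56°, forward 3.7 m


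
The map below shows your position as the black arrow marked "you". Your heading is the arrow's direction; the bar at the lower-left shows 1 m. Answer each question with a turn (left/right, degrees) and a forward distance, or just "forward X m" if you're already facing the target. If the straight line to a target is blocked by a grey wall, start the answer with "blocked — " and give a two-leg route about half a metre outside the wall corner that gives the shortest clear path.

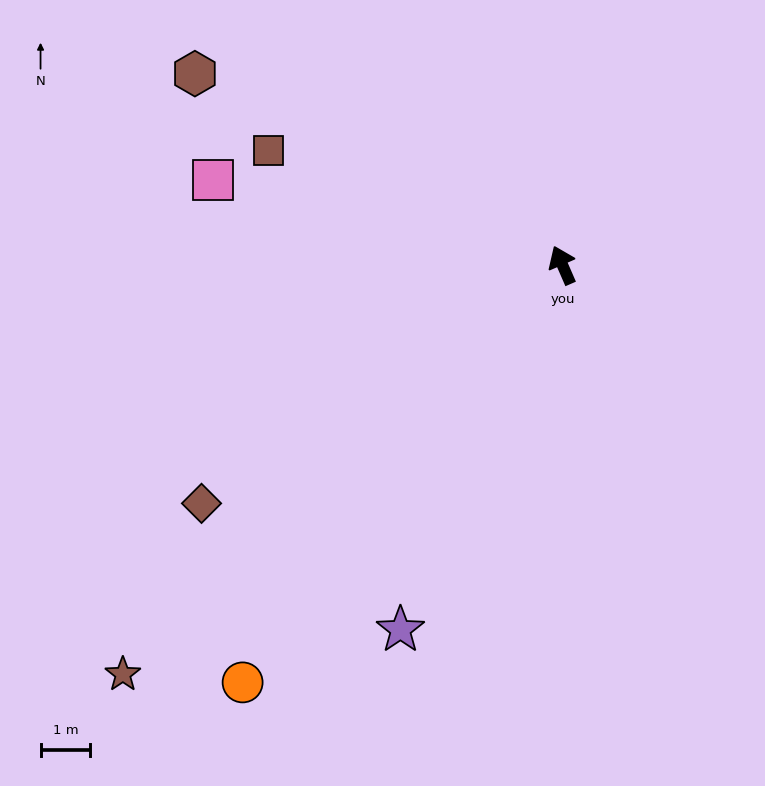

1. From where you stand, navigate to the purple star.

turn left 133°, forward 8.0 m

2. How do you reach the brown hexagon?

turn left 39°, forward 8.3 m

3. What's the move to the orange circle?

turn left 119°, forward 10.5 m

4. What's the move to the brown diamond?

turn left 100°, forward 8.7 m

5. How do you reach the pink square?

turn left 53°, forward 7.2 m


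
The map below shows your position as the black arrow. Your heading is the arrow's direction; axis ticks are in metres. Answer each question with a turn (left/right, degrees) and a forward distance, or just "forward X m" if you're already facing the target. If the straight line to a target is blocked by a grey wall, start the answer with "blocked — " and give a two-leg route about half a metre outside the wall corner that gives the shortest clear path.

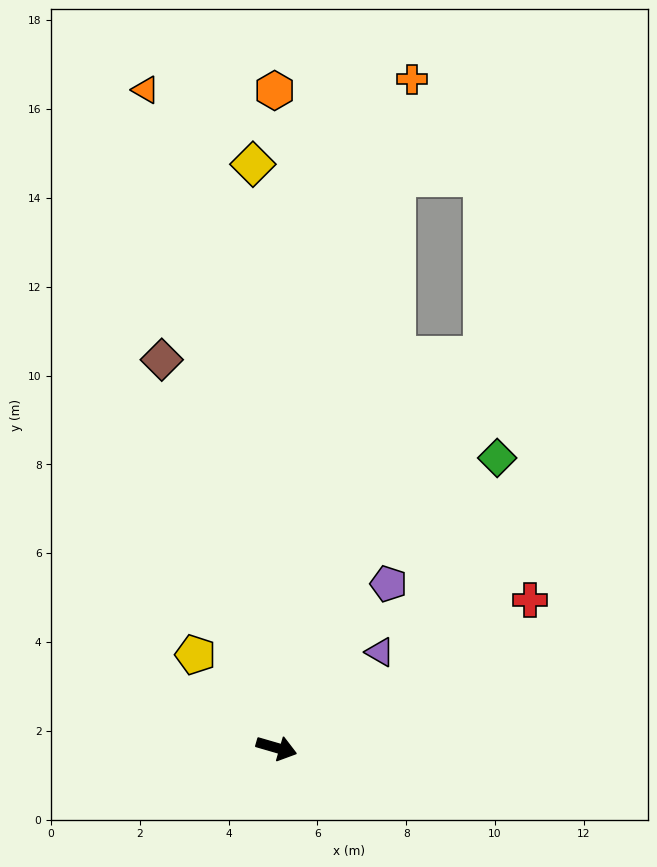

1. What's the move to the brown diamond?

turn left 123°, forward 9.1 m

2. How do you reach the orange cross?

turn left 95°, forward 15.4 m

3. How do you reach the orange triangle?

turn left 117°, forward 15.1 m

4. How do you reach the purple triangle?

turn left 59°, forward 3.2 m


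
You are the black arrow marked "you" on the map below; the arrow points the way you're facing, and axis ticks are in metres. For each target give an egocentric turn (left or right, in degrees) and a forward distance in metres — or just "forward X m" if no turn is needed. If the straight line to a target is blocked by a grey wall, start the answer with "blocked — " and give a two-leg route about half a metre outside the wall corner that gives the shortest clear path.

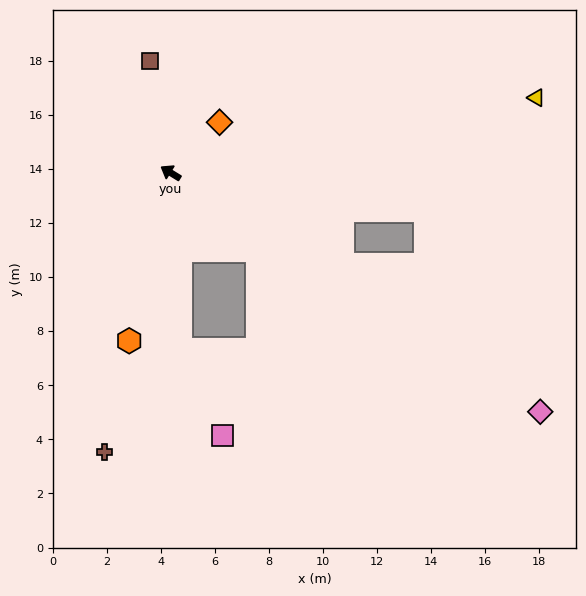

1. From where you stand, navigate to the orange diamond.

turn right 103°, forward 2.6 m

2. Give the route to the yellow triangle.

turn right 137°, forward 13.8 m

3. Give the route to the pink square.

blocked — turn left 125°, forward 6.6 m, then turn left 22°, forward 3.5 m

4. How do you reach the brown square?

turn right 48°, forward 4.2 m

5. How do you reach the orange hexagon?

turn left 108°, forward 6.4 m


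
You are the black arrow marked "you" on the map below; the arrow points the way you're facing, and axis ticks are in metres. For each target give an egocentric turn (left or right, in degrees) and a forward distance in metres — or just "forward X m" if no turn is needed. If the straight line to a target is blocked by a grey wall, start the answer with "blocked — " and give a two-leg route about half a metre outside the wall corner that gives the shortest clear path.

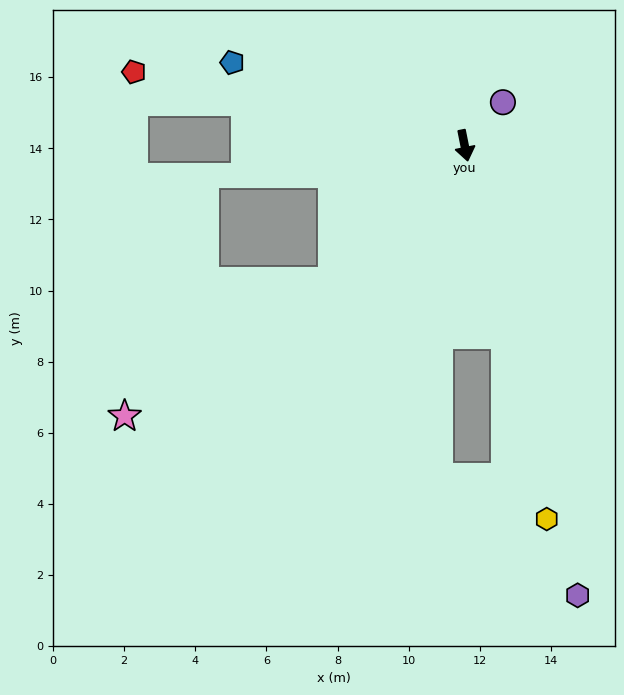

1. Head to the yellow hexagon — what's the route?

forward 10.8 m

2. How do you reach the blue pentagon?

turn right 121°, forward 6.9 m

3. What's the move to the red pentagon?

turn right 114°, forward 9.5 m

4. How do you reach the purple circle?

turn left 127°, forward 1.6 m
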